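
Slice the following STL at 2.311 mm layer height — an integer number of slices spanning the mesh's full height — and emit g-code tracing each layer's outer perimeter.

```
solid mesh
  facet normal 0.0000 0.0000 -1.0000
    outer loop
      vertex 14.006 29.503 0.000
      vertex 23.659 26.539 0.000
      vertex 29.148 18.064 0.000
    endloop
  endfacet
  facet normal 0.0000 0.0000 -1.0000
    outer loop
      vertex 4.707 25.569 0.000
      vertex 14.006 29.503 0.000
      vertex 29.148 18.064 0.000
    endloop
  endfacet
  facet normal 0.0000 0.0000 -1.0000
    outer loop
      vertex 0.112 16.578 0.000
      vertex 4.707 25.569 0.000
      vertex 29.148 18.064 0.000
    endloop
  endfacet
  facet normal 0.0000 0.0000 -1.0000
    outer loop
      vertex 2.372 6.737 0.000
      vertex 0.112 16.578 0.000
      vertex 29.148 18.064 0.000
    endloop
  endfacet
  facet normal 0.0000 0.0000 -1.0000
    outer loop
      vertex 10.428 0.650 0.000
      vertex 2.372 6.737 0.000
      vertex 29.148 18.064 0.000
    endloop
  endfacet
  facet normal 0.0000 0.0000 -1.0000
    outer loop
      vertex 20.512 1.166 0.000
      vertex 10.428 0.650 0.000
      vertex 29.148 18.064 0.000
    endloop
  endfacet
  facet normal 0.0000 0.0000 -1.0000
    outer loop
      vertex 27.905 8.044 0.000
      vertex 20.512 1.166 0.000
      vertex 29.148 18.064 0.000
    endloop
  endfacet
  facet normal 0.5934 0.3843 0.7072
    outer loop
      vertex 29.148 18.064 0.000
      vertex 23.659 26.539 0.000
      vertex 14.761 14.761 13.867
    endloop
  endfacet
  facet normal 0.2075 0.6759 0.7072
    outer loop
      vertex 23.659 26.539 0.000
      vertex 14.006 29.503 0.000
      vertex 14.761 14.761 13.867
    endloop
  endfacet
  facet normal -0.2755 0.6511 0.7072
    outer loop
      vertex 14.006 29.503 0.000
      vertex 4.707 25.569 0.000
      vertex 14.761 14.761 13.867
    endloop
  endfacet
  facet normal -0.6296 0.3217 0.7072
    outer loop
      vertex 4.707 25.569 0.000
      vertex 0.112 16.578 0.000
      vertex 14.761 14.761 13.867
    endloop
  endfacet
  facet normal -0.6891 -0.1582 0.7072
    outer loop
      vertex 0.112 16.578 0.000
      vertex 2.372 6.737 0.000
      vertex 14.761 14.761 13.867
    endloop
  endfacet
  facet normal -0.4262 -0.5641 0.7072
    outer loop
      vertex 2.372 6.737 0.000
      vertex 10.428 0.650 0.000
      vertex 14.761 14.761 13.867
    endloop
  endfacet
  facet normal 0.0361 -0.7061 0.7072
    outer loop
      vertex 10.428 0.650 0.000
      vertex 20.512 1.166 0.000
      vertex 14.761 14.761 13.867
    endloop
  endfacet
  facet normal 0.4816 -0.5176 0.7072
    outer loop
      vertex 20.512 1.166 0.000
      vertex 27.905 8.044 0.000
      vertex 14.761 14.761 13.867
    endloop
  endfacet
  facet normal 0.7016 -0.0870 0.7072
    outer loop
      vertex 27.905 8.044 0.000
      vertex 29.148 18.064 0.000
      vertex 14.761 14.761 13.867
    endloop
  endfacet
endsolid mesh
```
; perimeter-only toolpath
G21 ; units = mm
G90 ; absolute positioning
G28 ; home
; layer 1
G0 Z2.311
G0 X26.750 Y17.514
G1 X22.176 Y24.576
G1 X14.132 Y27.046
G1 X6.383 Y23.768
G1 X2.553 Y16.275
G1 X4.437 Y8.074
G1 X11.150 Y3.002
G1 X19.553 Y3.432
G1 X25.714 Y9.163
G1 X26.750 Y17.514
; layer 2
G0 Z4.622
G0 X24.352 Y16.963
G1 X20.693 Y22.613
G1 X14.258 Y24.589
G1 X8.058 Y21.966
G1 X4.995 Y15.972
G1 X6.502 Y9.412
G1 X11.872 Y5.354
G1 X18.595 Y5.698
G1 X23.524 Y10.283
G1 X24.352 Y16.963
; layer 3
G0 Z6.934
G0 X21.954 Y16.413
G1 X19.210 Y20.650
G1 X14.383 Y22.132
G1 X9.734 Y20.165
G1 X7.436 Y15.669
G1 X8.566 Y10.749
G1 X12.595 Y7.705
G1 X17.636 Y7.963
G1 X21.333 Y11.402
G1 X21.954 Y16.413
; layer 4
G0 Z9.245
G0 X19.557 Y15.862
G1 X17.727 Y18.687
G1 X14.509 Y19.675
G1 X11.410 Y18.364
G1 X9.878 Y15.367
G1 X10.631 Y12.086
G1 X13.317 Y10.057
G1 X16.678 Y10.229
G1 X19.142 Y12.522
G1 X19.557 Y15.862
; layer 5
G0 Z11.556
G0 X17.159 Y15.311
G1 X16.244 Y16.724
G1 X14.635 Y17.218
G1 X13.085 Y16.562
G1 X12.319 Y15.064
G1 X12.696 Y13.424
G1 X14.039 Y12.409
G1 X15.720 Y12.495
G1 X16.952 Y13.642
G1 X17.159 Y15.311
M2 ; end

The solid is a regular 9-sided pyramid, base circumscribed radius ≈ 14.8 mm, apex at z ≈ 13.9 mm. Slicing at Δz = 2.311 mm — 6 equal slices spanning the solid's height, so layer i sits at z = i·h/6 — gives 5 non-empty perimeters. Each is a 9-segment closed polygon; G0 lifts to the layer z and rapids to the start vertex, then G1 traces the edges. The cross-section shrinks linearly with z (the slice at the apex is degenerate and omitted).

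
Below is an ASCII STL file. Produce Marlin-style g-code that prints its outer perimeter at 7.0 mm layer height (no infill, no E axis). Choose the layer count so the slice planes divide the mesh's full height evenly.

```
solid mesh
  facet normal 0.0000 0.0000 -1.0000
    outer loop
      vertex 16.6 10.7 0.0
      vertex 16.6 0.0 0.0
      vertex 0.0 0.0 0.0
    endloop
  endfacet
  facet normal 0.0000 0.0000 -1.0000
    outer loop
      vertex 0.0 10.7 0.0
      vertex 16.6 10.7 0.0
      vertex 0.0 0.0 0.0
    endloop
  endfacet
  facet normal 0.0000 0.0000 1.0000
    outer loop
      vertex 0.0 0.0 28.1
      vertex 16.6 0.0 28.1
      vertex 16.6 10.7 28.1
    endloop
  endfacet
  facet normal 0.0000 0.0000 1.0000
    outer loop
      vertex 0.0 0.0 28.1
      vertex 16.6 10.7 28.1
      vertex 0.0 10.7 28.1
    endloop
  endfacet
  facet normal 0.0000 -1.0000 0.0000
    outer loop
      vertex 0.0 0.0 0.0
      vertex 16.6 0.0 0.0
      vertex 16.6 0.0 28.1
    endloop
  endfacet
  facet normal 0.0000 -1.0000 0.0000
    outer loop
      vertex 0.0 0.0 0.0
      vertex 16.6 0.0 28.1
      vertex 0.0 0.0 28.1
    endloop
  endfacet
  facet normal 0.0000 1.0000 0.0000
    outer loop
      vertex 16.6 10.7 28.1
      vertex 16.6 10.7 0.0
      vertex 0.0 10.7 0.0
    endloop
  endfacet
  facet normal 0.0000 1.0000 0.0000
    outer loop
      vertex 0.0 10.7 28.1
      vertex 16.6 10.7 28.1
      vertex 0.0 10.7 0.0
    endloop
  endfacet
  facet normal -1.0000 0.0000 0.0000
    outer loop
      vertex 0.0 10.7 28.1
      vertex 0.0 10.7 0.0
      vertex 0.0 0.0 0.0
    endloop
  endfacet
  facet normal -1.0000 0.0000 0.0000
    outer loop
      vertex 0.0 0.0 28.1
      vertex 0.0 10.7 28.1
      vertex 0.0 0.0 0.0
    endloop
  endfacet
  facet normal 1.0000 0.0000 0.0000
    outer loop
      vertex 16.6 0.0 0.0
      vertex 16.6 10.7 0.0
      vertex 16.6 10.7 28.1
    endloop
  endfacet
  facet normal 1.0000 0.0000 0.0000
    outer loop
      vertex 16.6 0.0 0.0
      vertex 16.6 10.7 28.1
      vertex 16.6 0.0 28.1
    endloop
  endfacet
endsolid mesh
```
; perimeter-only toolpath
G21 ; units = mm
G90 ; absolute positioning
G28 ; home
; layer 1
G0 Z7.0
G0 X0.0 Y0.0
G1 X16.6 Y0.0
G1 X16.6 Y10.7
G1 X0.0 Y10.7
G1 X0.0 Y0.0
; layer 2
G0 Z14.1
G0 X0.0 Y0.0
G1 X16.6 Y0.0
G1 X16.6 Y10.7
G1 X0.0 Y10.7
G1 X0.0 Y0.0
; layer 3
G0 Z21.1
G0 X0.0 Y0.0
G1 X16.6 Y0.0
G1 X16.6 Y10.7
G1 X0.0 Y10.7
G1 X0.0 Y0.0
; layer 4
G0 Z28.1
G0 X0.0 Y0.0
G1 X16.6 Y0.0
G1 X16.6 Y10.7
G1 X0.0 Y10.7
G1 X0.0 Y0.0
M2 ; end

The solid is a rectangular box, roughly 16.6 × 10.7 mm footprint and 28.1 mm tall. Slicing at Δz = 7.0 mm — 4 equal slices spanning the solid's height, so layer i sits at z = i·h/4 — gives 4 non-empty perimeters. Each is a 4-segment closed polygon; G0 lifts to the layer z and rapids to the start vertex, then G1 traces the edges.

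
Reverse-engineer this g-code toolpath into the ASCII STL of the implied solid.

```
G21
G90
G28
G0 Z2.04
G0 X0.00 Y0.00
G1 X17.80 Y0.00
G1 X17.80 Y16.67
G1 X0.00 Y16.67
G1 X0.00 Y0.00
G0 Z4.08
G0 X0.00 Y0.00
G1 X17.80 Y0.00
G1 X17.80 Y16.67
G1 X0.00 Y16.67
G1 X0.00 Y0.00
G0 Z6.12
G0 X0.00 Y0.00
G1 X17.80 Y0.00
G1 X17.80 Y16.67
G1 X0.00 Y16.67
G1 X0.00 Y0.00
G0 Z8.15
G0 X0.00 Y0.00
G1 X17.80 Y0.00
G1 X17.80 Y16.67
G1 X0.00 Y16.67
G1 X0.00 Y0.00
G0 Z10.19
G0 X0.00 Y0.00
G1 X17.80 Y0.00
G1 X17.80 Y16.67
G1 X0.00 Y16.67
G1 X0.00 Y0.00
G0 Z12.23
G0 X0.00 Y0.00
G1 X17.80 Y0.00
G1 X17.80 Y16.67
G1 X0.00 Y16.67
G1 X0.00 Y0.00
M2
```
solid part
  facet normal 0.0000 0.0000 -1.0000
    outer loop
      vertex 17.80 16.67 0.00
      vertex 17.80 0.00 0.00
      vertex 0.00 0.00 0.00
    endloop
  endfacet
  facet normal 0.0000 0.0000 -1.0000
    outer loop
      vertex 0.00 16.67 0.00
      vertex 17.80 16.67 0.00
      vertex 0.00 0.00 0.00
    endloop
  endfacet
  facet normal 0.0000 0.0000 1.0000
    outer loop
      vertex 0.00 0.00 12.23
      vertex 17.80 0.00 12.23
      vertex 17.80 16.67 12.23
    endloop
  endfacet
  facet normal 0.0000 0.0000 1.0000
    outer loop
      vertex 0.00 0.00 12.23
      vertex 17.80 16.67 12.23
      vertex 0.00 16.67 12.23
    endloop
  endfacet
  facet normal 0.0000 -1.0000 0.0000
    outer loop
      vertex 0.00 0.00 0.00
      vertex 17.80 0.00 0.00
      vertex 17.80 0.00 12.23
    endloop
  endfacet
  facet normal 0.0000 -1.0000 0.0000
    outer loop
      vertex 0.00 0.00 0.00
      vertex 17.80 0.00 12.23
      vertex 0.00 0.00 12.23
    endloop
  endfacet
  facet normal 0.0000 1.0000 0.0000
    outer loop
      vertex 17.80 16.67 12.23
      vertex 17.80 16.67 0.00
      vertex 0.00 16.67 0.00
    endloop
  endfacet
  facet normal 0.0000 1.0000 0.0000
    outer loop
      vertex 0.00 16.67 12.23
      vertex 17.80 16.67 12.23
      vertex 0.00 16.67 0.00
    endloop
  endfacet
  facet normal -1.0000 0.0000 0.0000
    outer loop
      vertex 0.00 16.67 12.23
      vertex 0.00 16.67 0.00
      vertex 0.00 0.00 0.00
    endloop
  endfacet
  facet normal -1.0000 0.0000 0.0000
    outer loop
      vertex 0.00 0.00 12.23
      vertex 0.00 16.67 12.23
      vertex 0.00 0.00 0.00
    endloop
  endfacet
  facet normal 1.0000 0.0000 0.0000
    outer loop
      vertex 17.80 0.00 0.00
      vertex 17.80 16.67 0.00
      vertex 17.80 16.67 12.23
    endloop
  endfacet
  facet normal 1.0000 0.0000 0.0000
    outer loop
      vertex 17.80 0.00 0.00
      vertex 17.80 16.67 12.23
      vertex 17.80 0.00 12.23
    endloop
  endfacet
endsolid part

The G0 Z moves step by Δz≈2.04 mm. Every layer's G1 loop is the same polygon, so the solid is a straight extrusion of it from z=0 to z≈12.2. Closing with flat bottom and top caps and triangulating gives 12 facets — a rectangular box, roughly 17.8 × 16.7 mm footprint and 12.2 mm tall.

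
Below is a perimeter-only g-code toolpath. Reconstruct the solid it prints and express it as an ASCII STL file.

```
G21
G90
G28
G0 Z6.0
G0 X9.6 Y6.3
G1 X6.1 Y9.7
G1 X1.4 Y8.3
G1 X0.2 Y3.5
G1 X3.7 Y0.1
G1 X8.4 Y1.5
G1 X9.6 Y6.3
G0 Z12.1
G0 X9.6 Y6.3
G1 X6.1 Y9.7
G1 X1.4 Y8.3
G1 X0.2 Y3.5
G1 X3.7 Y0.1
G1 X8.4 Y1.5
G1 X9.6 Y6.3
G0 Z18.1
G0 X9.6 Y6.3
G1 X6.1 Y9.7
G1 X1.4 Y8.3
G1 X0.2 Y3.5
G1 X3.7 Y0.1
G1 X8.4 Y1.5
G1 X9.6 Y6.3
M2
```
solid part
  facet normal 0.0000 0.0000 -1.0000
    outer loop
      vertex 1.4 8.3 0.0
      vertex 6.1 9.7 0.0
      vertex 9.6 6.3 0.0
    endloop
  endfacet
  facet normal 0.0000 0.0000 -1.0000
    outer loop
      vertex 0.2 3.5 0.0
      vertex 1.4 8.3 0.0
      vertex 9.6 6.3 0.0
    endloop
  endfacet
  facet normal 0.0000 0.0000 -1.0000
    outer loop
      vertex 3.7 0.1 0.0
      vertex 0.2 3.5 0.0
      vertex 9.6 6.3 0.0
    endloop
  endfacet
  facet normal 0.0000 0.0000 -1.0000
    outer loop
      vertex 8.4 1.5 0.0
      vertex 3.7 0.1 0.0
      vertex 9.6 6.3 0.0
    endloop
  endfacet
  facet normal 0.0000 0.0000 1.0000
    outer loop
      vertex 9.6 6.3 18.1
      vertex 6.1 9.7 18.1
      vertex 1.4 8.3 18.1
    endloop
  endfacet
  facet normal 0.0000 0.0000 1.0000
    outer loop
      vertex 9.6 6.3 18.1
      vertex 1.4 8.3 18.1
      vertex 0.2 3.5 18.1
    endloop
  endfacet
  facet normal 0.0000 0.0000 1.0000
    outer loop
      vertex 9.6 6.3 18.1
      vertex 0.2 3.5 18.1
      vertex 3.7 0.1 18.1
    endloop
  endfacet
  facet normal 0.0000 0.0000 1.0000
    outer loop
      vertex 9.6 6.3 18.1
      vertex 3.7 0.1 18.1
      vertex 8.4 1.5 18.1
    endloop
  endfacet
  facet normal 0.6968 0.7173 0.0000
    outer loop
      vertex 9.6 6.3 0.0
      vertex 6.1 9.7 0.0
      vertex 6.1 9.7 18.1
    endloop
  endfacet
  facet normal 0.6968 0.7173 0.0000
    outer loop
      vertex 9.6 6.3 0.0
      vertex 6.1 9.7 18.1
      vertex 9.6 6.3 18.1
    endloop
  endfacet
  facet normal -0.2855 0.9584 0.0000
    outer loop
      vertex 6.1 9.7 0.0
      vertex 1.4 8.3 0.0
      vertex 1.4 8.3 18.1
    endloop
  endfacet
  facet normal -0.2855 0.9584 0.0000
    outer loop
      vertex 6.1 9.7 0.0
      vertex 1.4 8.3 18.1
      vertex 6.1 9.7 18.1
    endloop
  endfacet
  facet normal -0.9701 0.2425 0.0000
    outer loop
      vertex 1.4 8.3 0.0
      vertex 0.2 3.5 0.0
      vertex 0.2 3.5 18.1
    endloop
  endfacet
  facet normal -0.9701 0.2425 0.0000
    outer loop
      vertex 1.4 8.3 0.0
      vertex 0.2 3.5 18.1
      vertex 1.4 8.3 18.1
    endloop
  endfacet
  facet normal -0.6968 -0.7173 0.0000
    outer loop
      vertex 0.2 3.5 0.0
      vertex 3.7 0.1 0.0
      vertex 3.7 0.1 18.1
    endloop
  endfacet
  facet normal -0.6968 -0.7173 0.0000
    outer loop
      vertex 0.2 3.5 0.0
      vertex 3.7 0.1 18.1
      vertex 0.2 3.5 18.1
    endloop
  endfacet
  facet normal 0.2855 -0.9584 0.0000
    outer loop
      vertex 3.7 0.1 0.0
      vertex 8.4 1.5 0.0
      vertex 8.4 1.5 18.1
    endloop
  endfacet
  facet normal 0.2855 -0.9584 0.0000
    outer loop
      vertex 3.7 0.1 0.0
      vertex 8.4 1.5 18.1
      vertex 3.7 0.1 18.1
    endloop
  endfacet
  facet normal 0.9701 -0.2425 0.0000
    outer loop
      vertex 8.4 1.5 0.0
      vertex 9.6 6.3 0.0
      vertex 9.6 6.3 18.1
    endloop
  endfacet
  facet normal 0.9701 -0.2425 0.0000
    outer loop
      vertex 8.4 1.5 0.0
      vertex 9.6 6.3 18.1
      vertex 8.4 1.5 18.1
    endloop
  endfacet
endsolid part

The G0 Z moves step by Δz≈6.0 mm. Every layer's G1 loop is the same polygon, so the solid is a straight extrusion of it from z=0 to z≈18.1. Closing with flat bottom and top caps and triangulating gives 20 facets — a regular 6-sided prism (a cylinder approximated with 6 flat sides), circumscribed radius ≈ 4.9 mm, height ≈ 18.1 mm.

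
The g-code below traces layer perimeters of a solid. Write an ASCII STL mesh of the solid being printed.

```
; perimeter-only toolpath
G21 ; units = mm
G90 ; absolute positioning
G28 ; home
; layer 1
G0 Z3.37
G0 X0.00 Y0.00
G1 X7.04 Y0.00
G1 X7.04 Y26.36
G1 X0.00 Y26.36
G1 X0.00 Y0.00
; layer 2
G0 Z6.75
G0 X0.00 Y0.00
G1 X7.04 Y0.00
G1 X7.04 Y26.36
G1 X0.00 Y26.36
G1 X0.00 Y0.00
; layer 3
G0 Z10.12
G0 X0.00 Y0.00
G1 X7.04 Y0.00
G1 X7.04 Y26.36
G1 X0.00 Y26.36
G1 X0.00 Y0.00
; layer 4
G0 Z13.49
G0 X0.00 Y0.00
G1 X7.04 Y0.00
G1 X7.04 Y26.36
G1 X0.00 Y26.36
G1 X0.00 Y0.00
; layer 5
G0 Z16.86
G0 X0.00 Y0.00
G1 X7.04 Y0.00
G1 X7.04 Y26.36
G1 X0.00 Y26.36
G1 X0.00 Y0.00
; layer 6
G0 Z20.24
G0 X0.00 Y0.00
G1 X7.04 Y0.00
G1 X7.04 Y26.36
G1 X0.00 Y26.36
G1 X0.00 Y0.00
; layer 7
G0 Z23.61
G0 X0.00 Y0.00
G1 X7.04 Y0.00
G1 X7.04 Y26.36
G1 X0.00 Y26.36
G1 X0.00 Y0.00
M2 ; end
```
solid part
  facet normal 0.0000 0.0000 -1.0000
    outer loop
      vertex 7.04 26.36 0.00
      vertex 7.04 0.00 0.00
      vertex 0.00 0.00 0.00
    endloop
  endfacet
  facet normal 0.0000 0.0000 -1.0000
    outer loop
      vertex 0.00 26.36 0.00
      vertex 7.04 26.36 0.00
      vertex 0.00 0.00 0.00
    endloop
  endfacet
  facet normal 0.0000 0.0000 1.0000
    outer loop
      vertex 0.00 0.00 23.61
      vertex 7.04 0.00 23.61
      vertex 7.04 26.36 23.61
    endloop
  endfacet
  facet normal 0.0000 0.0000 1.0000
    outer loop
      vertex 0.00 0.00 23.61
      vertex 7.04 26.36 23.61
      vertex 0.00 26.36 23.61
    endloop
  endfacet
  facet normal 0.0000 -1.0000 0.0000
    outer loop
      vertex 0.00 0.00 0.00
      vertex 7.04 0.00 0.00
      vertex 7.04 0.00 23.61
    endloop
  endfacet
  facet normal 0.0000 -1.0000 0.0000
    outer loop
      vertex 0.00 0.00 0.00
      vertex 7.04 0.00 23.61
      vertex 0.00 0.00 23.61
    endloop
  endfacet
  facet normal 0.0000 1.0000 0.0000
    outer loop
      vertex 7.04 26.36 23.61
      vertex 7.04 26.36 0.00
      vertex 0.00 26.36 0.00
    endloop
  endfacet
  facet normal 0.0000 1.0000 0.0000
    outer loop
      vertex 0.00 26.36 23.61
      vertex 7.04 26.36 23.61
      vertex 0.00 26.36 0.00
    endloop
  endfacet
  facet normal -1.0000 0.0000 0.0000
    outer loop
      vertex 0.00 26.36 23.61
      vertex 0.00 26.36 0.00
      vertex 0.00 0.00 0.00
    endloop
  endfacet
  facet normal -1.0000 0.0000 0.0000
    outer loop
      vertex 0.00 0.00 23.61
      vertex 0.00 26.36 23.61
      vertex 0.00 0.00 0.00
    endloop
  endfacet
  facet normal 1.0000 0.0000 0.0000
    outer loop
      vertex 7.04 0.00 0.00
      vertex 7.04 26.36 0.00
      vertex 7.04 26.36 23.61
    endloop
  endfacet
  facet normal 1.0000 0.0000 0.0000
    outer loop
      vertex 7.04 0.00 0.00
      vertex 7.04 26.36 23.61
      vertex 7.04 0.00 23.61
    endloop
  endfacet
endsolid part

The G0 Z moves step by Δz≈3.37 mm. Every layer's G1 loop is the same polygon, so the solid is a straight extrusion of it from z=0 to z≈23.6. Closing with flat bottom and top caps and triangulating gives 12 facets — a rectangular box, roughly 7.04 × 26.4 mm footprint and 23.6 mm tall.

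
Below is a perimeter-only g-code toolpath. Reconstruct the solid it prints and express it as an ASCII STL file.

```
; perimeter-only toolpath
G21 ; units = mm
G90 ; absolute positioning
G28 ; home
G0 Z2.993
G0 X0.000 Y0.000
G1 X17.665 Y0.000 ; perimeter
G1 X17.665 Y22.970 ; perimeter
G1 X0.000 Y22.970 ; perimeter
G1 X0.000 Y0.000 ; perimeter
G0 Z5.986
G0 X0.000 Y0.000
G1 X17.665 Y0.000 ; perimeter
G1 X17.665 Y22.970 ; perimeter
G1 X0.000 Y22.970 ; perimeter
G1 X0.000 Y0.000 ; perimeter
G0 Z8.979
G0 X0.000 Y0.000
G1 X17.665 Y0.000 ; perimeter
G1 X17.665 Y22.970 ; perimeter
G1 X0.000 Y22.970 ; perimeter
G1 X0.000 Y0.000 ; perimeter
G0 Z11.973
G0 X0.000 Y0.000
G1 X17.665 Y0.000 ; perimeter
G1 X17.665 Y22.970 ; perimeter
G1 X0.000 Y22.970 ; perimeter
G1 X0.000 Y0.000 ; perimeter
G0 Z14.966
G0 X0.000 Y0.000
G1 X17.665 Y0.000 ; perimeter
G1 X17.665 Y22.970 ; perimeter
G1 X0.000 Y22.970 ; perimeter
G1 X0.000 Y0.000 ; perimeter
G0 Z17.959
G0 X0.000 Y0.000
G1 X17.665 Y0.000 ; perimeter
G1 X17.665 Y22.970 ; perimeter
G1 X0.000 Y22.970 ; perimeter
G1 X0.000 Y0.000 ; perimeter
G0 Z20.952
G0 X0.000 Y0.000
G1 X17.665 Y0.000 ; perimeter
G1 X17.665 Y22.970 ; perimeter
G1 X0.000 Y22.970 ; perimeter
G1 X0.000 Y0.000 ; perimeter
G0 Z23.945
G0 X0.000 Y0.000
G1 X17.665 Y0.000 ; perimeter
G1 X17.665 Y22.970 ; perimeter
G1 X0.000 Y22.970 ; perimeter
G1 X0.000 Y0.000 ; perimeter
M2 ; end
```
solid part
  facet normal 0.0000 0.0000 -1.0000
    outer loop
      vertex 17.665 22.970 0.000
      vertex 17.665 0.000 0.000
      vertex 0.000 0.000 0.000
    endloop
  endfacet
  facet normal 0.0000 0.0000 -1.0000
    outer loop
      vertex 0.000 22.970 0.000
      vertex 17.665 22.970 0.000
      vertex 0.000 0.000 0.000
    endloop
  endfacet
  facet normal 0.0000 0.0000 1.0000
    outer loop
      vertex 0.000 0.000 23.945
      vertex 17.665 0.000 23.945
      vertex 17.665 22.970 23.945
    endloop
  endfacet
  facet normal 0.0000 0.0000 1.0000
    outer loop
      vertex 0.000 0.000 23.945
      vertex 17.665 22.970 23.945
      vertex 0.000 22.970 23.945
    endloop
  endfacet
  facet normal 0.0000 -1.0000 0.0000
    outer loop
      vertex 0.000 0.000 0.000
      vertex 17.665 0.000 0.000
      vertex 17.665 0.000 23.945
    endloop
  endfacet
  facet normal 0.0000 -1.0000 0.0000
    outer loop
      vertex 0.000 0.000 0.000
      vertex 17.665 0.000 23.945
      vertex 0.000 0.000 23.945
    endloop
  endfacet
  facet normal 0.0000 1.0000 0.0000
    outer loop
      vertex 17.665 22.970 23.945
      vertex 17.665 22.970 0.000
      vertex 0.000 22.970 0.000
    endloop
  endfacet
  facet normal 0.0000 1.0000 0.0000
    outer loop
      vertex 0.000 22.970 23.945
      vertex 17.665 22.970 23.945
      vertex 0.000 22.970 0.000
    endloop
  endfacet
  facet normal -1.0000 0.0000 0.0000
    outer loop
      vertex 0.000 22.970 23.945
      vertex 0.000 22.970 0.000
      vertex 0.000 0.000 0.000
    endloop
  endfacet
  facet normal -1.0000 0.0000 0.0000
    outer loop
      vertex 0.000 0.000 23.945
      vertex 0.000 22.970 23.945
      vertex 0.000 0.000 0.000
    endloop
  endfacet
  facet normal 1.0000 0.0000 0.0000
    outer loop
      vertex 17.665 0.000 0.000
      vertex 17.665 22.970 0.000
      vertex 17.665 22.970 23.945
    endloop
  endfacet
  facet normal 1.0000 0.0000 0.0000
    outer loop
      vertex 17.665 0.000 0.000
      vertex 17.665 22.970 23.945
      vertex 17.665 0.000 23.945
    endloop
  endfacet
endsolid part

The G0 Z moves step by Δz≈2.993 mm. Every layer's G1 loop is the same polygon, so the solid is a straight extrusion of it from z=0 to z≈23.9. Closing with flat bottom and top caps and triangulating gives 12 facets — a rectangular box, roughly 17.7 × 23 mm footprint and 23.9 mm tall.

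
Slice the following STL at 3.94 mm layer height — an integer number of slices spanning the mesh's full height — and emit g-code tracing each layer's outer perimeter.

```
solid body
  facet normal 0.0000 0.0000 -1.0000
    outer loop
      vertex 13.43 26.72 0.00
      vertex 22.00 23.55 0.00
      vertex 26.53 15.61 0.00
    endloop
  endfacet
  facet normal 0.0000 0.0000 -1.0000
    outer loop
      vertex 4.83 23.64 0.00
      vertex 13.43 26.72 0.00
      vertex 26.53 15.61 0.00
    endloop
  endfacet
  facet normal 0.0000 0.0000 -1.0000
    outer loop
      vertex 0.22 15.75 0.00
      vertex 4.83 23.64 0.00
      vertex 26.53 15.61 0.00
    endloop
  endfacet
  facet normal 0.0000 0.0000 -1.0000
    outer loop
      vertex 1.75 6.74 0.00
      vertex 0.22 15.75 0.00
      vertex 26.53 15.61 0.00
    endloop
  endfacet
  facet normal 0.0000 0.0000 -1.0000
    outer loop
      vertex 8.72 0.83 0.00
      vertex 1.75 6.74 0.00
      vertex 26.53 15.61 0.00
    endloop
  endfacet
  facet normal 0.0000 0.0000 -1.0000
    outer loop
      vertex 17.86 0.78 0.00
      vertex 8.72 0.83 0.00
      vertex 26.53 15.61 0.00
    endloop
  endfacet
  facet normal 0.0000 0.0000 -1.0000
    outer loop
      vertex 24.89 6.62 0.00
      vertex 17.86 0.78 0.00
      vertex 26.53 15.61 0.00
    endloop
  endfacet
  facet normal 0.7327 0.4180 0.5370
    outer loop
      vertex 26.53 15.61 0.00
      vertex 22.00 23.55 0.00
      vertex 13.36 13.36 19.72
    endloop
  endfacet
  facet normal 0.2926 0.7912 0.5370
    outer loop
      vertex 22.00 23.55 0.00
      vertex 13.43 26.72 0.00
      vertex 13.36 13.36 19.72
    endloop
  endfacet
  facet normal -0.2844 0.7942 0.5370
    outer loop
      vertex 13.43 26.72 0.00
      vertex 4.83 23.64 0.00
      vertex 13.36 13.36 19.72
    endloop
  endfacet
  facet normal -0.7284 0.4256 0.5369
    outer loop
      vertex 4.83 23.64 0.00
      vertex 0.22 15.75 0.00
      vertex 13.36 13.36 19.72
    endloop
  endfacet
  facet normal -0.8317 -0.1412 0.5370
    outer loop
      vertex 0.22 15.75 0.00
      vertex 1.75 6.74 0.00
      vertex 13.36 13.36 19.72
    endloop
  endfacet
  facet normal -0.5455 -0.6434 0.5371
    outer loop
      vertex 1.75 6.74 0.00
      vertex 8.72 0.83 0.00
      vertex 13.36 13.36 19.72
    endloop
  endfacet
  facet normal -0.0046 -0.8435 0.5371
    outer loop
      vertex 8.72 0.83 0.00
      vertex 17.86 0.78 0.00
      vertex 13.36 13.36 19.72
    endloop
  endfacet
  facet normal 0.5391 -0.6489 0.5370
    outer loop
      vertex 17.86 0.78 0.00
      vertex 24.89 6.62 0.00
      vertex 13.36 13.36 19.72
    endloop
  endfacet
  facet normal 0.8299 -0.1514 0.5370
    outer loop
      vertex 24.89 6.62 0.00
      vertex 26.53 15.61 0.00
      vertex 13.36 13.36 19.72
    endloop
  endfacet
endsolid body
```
; perimeter-only toolpath
G21 ; units = mm
G90 ; absolute positioning
G28 ; home
; layer 1
G0 Z3.94
G0 X23.90 Y15.16
G1 X20.27 Y21.51
G1 X13.42 Y24.05
G1 X6.54 Y21.58
G1 X2.85 Y15.27
G1 X4.07 Y8.06
G1 X9.65 Y3.34
G1 X16.96 Y3.30
G1 X22.58 Y7.97
G1 X23.90 Y15.16
; layer 2
G0 Z7.89
G0 X21.26 Y14.71
G1 X18.54 Y19.47
G1 X13.40 Y21.38
G1 X8.24 Y19.53
G1 X5.48 Y14.79
G1 X6.39 Y9.39
G1 X10.58 Y5.84
G1 X16.06 Y5.81
G1 X20.28 Y9.32
G1 X21.26 Y14.71
; layer 3
G0 Z11.83
G0 X18.63 Y14.26
G1 X16.82 Y17.44
G1 X13.39 Y18.70
G1 X9.95 Y17.47
G1 X8.10 Y14.32
G1 X8.72 Y10.71
G1 X11.50 Y8.35
G1 X15.16 Y8.33
G1 X17.97 Y10.66
G1 X18.63 Y14.26
; layer 4
G0 Z15.78
G0 X15.99 Y13.81
G1 X15.09 Y15.40
G1 X13.37 Y16.03
G1 X11.65 Y15.42
G1 X10.73 Y13.84
G1 X11.04 Y12.04
G1 X12.43 Y10.85
G1 X14.26 Y10.84
G1 X15.67 Y12.01
G1 X15.99 Y13.81
M2 ; end

The solid is a regular 9-sided pyramid, base circumscribed radius ≈ 13.4 mm, apex at z ≈ 19.7 mm. Slicing at Δz = 3.94 mm — 5 equal slices spanning the solid's height, so layer i sits at z = i·h/5 — gives 4 non-empty perimeters. Each is a 9-segment closed polygon; G0 lifts to the layer z and rapids to the start vertex, then G1 traces the edges. The cross-section shrinks linearly with z (the slice at the apex is degenerate and omitted).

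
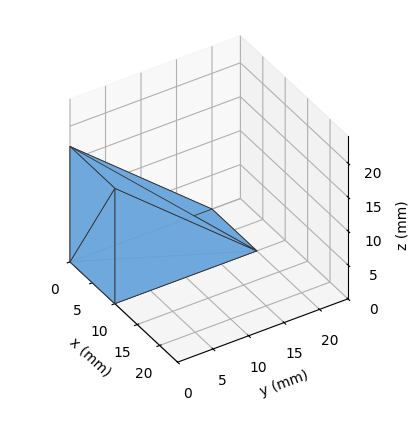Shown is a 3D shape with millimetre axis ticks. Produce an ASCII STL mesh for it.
Reading the render: the shape is a wedge (ramp): 10 × 20 mm base, rising to 17 mm along the y=0 edge and sloping linearly to z=0 at y=20 (dimensions read to the nearest mm from the axis ticks). For the STL, each face is triangulated and given an outward normal.

solid part
  facet normal 0.0000 0.0000 -1.0000
    outer loop
      vertex 10.0 20.0 0.0
      vertex 10.0 0.0 0.0
      vertex 0.0 0.0 0.0
    endloop
  endfacet
  facet normal 0.0000 0.0000 -1.0000
    outer loop
      vertex 0.0 20.0 0.0
      vertex 10.0 20.0 0.0
      vertex 0.0 0.0 0.0
    endloop
  endfacet
  facet normal 0.0000 -1.0000 0.0000
    outer loop
      vertex 0.0 0.0 0.0
      vertex 10.0 0.0 0.0
      vertex 10.0 0.0 17.0
    endloop
  endfacet
  facet normal 0.0000 -1.0000 0.0000
    outer loop
      vertex 0.0 0.0 0.0
      vertex 10.0 0.0 17.0
      vertex 0.0 0.0 17.0
    endloop
  endfacet
  facet normal 0.0000 0.6476 0.7619
    outer loop
      vertex 0.0 0.0 17.0
      vertex 10.0 0.0 17.0
      vertex 10.0 20.0 0.0
    endloop
  endfacet
  facet normal 0.0000 0.6476 0.7619
    outer loop
      vertex 0.0 0.0 17.0
      vertex 10.0 20.0 0.0
      vertex 0.0 20.0 0.0
    endloop
  endfacet
  facet normal -1.0000 0.0000 0.0000
    outer loop
      vertex 0.0 0.0 17.0
      vertex 0.0 20.0 0.0
      vertex 0.0 0.0 0.0
    endloop
  endfacet
  facet normal 1.0000 0.0000 0.0000
    outer loop
      vertex 10.0 0.0 0.0
      vertex 10.0 20.0 0.0
      vertex 10.0 0.0 17.0
    endloop
  endfacet
endsolid part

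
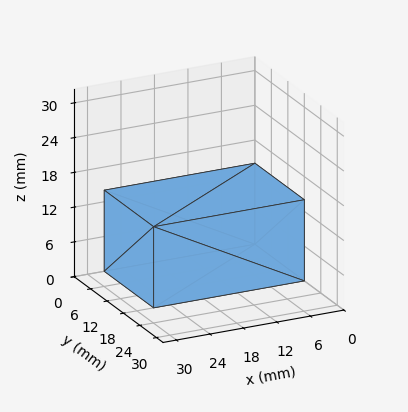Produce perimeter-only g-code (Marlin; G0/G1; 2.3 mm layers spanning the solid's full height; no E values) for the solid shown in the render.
Reading the render: the shape is a rectangular box, roughly 27 × 18 mm footprint and 14 mm tall (dimensions read to the nearest mm from the axis ticks). For the g-code, the solid's height is divided into equal slices at the stated Δz and each level perimeter traced with G1 moves after a G0 lift.

; perimeter-only toolpath
G21 ; units = mm
G90 ; absolute positioning
G28 ; home
; layer 1
G0 Z2.3
G0 X0.0 Y0.0
G1 X27.0 Y0.0
G1 X27.0 Y18.0
G1 X0.0 Y18.0
G1 X0.0 Y0.0
; layer 2
G0 Z4.7
G0 X0.0 Y0.0
G1 X27.0 Y0.0
G1 X27.0 Y18.0
G1 X0.0 Y18.0
G1 X0.0 Y0.0
; layer 3
G0 Z7.0
G0 X0.0 Y0.0
G1 X27.0 Y0.0
G1 X27.0 Y18.0
G1 X0.0 Y18.0
G1 X0.0 Y0.0
; layer 4
G0 Z9.3
G0 X0.0 Y0.0
G1 X27.0 Y0.0
G1 X27.0 Y18.0
G1 X0.0 Y18.0
G1 X0.0 Y0.0
; layer 5
G0 Z11.7
G0 X0.0 Y0.0
G1 X27.0 Y0.0
G1 X27.0 Y18.0
G1 X0.0 Y18.0
G1 X0.0 Y0.0
; layer 6
G0 Z14.0
G0 X0.0 Y0.0
G1 X27.0 Y0.0
G1 X27.0 Y18.0
G1 X0.0 Y18.0
G1 X0.0 Y0.0
M2 ; end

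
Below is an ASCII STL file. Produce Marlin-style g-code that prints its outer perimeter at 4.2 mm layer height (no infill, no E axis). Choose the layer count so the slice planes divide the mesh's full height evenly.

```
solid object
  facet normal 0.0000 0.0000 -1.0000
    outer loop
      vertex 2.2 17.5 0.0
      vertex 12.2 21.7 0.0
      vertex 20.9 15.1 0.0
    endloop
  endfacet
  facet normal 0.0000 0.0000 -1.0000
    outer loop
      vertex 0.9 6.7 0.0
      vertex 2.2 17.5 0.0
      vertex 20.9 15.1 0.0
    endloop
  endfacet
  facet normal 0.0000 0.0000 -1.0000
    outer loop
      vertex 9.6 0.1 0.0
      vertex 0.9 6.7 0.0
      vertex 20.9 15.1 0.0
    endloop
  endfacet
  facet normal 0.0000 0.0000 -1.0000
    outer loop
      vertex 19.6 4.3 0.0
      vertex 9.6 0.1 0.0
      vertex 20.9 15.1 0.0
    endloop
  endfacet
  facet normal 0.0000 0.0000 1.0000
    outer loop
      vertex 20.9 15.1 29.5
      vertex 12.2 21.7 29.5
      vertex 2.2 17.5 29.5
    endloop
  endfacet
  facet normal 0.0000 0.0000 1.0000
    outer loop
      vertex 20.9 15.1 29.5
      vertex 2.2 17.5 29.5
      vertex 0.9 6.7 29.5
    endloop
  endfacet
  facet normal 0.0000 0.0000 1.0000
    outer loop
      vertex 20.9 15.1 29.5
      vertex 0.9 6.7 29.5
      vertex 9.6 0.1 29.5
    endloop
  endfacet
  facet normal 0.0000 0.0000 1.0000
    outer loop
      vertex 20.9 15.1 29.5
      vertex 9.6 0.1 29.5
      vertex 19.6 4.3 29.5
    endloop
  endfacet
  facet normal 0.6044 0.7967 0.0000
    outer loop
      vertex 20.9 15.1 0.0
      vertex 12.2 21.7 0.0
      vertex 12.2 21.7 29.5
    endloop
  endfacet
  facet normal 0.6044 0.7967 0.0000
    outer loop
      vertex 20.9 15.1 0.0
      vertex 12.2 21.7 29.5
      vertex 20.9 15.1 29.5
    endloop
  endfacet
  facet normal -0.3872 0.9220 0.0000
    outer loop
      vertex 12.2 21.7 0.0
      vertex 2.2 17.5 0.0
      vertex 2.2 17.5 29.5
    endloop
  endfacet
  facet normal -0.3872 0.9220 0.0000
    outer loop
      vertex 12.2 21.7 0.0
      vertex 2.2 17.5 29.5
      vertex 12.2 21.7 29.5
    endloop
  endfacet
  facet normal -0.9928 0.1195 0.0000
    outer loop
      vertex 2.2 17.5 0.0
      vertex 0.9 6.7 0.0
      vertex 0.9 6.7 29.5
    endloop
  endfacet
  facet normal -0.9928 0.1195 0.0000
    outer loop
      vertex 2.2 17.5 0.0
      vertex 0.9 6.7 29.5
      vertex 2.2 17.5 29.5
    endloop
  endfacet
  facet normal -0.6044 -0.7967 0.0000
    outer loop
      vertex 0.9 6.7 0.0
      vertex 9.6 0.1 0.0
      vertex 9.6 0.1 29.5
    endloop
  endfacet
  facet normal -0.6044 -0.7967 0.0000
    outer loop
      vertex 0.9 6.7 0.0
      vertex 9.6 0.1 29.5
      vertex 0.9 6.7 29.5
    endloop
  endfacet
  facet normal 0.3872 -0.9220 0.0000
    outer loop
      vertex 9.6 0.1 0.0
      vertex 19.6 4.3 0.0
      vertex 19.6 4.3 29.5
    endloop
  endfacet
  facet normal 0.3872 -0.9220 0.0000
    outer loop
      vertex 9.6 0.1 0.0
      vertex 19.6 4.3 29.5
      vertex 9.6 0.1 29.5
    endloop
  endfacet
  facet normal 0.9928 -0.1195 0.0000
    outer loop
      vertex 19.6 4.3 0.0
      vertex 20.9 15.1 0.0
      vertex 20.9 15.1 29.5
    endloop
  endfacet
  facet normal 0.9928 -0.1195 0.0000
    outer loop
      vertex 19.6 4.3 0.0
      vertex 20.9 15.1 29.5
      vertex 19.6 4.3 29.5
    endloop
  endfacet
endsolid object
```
; perimeter-only toolpath
G21 ; units = mm
G90 ; absolute positioning
G28 ; home
; layer 1
G0 Z4.2
G0 X20.9 Y15.1
G1 X12.2 Y21.7
G1 X2.2 Y17.5
G1 X0.9 Y6.7
G1 X9.6 Y0.1
G1 X19.6 Y4.3
G1 X20.9 Y15.1
; layer 2
G0 Z8.4
G0 X20.9 Y15.1
G1 X12.2 Y21.7
G1 X2.2 Y17.5
G1 X0.9 Y6.7
G1 X9.6 Y0.1
G1 X19.6 Y4.3
G1 X20.9 Y15.1
; layer 3
G0 Z12.6
G0 X20.9 Y15.1
G1 X12.2 Y21.7
G1 X2.2 Y17.5
G1 X0.9 Y6.7
G1 X9.6 Y0.1
G1 X19.6 Y4.3
G1 X20.9 Y15.1
; layer 4
G0 Z16.9
G0 X20.9 Y15.1
G1 X12.2 Y21.7
G1 X2.2 Y17.5
G1 X0.9 Y6.7
G1 X9.6 Y0.1
G1 X19.6 Y4.3
G1 X20.9 Y15.1
; layer 5
G0 Z21.1
G0 X20.9 Y15.1
G1 X12.2 Y21.7
G1 X2.2 Y17.5
G1 X0.9 Y6.7
G1 X9.6 Y0.1
G1 X19.6 Y4.3
G1 X20.9 Y15.1
; layer 6
G0 Z25.3
G0 X20.9 Y15.1
G1 X12.2 Y21.7
G1 X2.2 Y17.5
G1 X0.9 Y6.7
G1 X9.6 Y0.1
G1 X19.6 Y4.3
G1 X20.9 Y15.1
; layer 7
G0 Z29.5
G0 X20.9 Y15.1
G1 X12.2 Y21.7
G1 X2.2 Y17.5
G1 X0.9 Y6.7
G1 X9.6 Y0.1
G1 X19.6 Y4.3
G1 X20.9 Y15.1
M2 ; end

The solid is a regular 6-sided prism (a cylinder approximated with 6 flat sides), circumscribed radius ≈ 10.9 mm, height ≈ 29.5 mm. Slicing at Δz = 4.2 mm — 7 equal slices spanning the solid's height, so layer i sits at z = i·h/7 — gives 7 non-empty perimeters. Each is a 6-segment closed polygon; G0 lifts to the layer z and rapids to the start vertex, then G1 traces the edges.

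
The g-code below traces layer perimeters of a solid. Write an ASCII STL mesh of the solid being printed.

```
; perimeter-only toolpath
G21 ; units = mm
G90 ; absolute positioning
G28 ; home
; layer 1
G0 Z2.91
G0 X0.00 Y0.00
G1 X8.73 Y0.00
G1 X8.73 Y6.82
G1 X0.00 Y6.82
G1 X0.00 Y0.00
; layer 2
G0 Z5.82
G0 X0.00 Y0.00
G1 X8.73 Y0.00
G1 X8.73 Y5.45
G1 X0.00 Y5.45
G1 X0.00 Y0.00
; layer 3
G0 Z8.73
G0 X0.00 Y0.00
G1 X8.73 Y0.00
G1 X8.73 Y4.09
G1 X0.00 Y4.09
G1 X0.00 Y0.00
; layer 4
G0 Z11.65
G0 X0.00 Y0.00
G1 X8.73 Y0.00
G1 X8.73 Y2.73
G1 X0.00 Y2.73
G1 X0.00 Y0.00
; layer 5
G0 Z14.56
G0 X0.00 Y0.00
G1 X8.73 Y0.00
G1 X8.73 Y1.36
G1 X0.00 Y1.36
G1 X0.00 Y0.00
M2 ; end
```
solid part
  facet normal 0.0000 0.0000 -1.0000
    outer loop
      vertex 8.73 8.18 0.00
      vertex 8.73 0.00 0.00
      vertex 0.00 0.00 0.00
    endloop
  endfacet
  facet normal 0.0000 0.0000 -1.0000
    outer loop
      vertex 0.00 8.18 0.00
      vertex 8.73 8.18 0.00
      vertex 0.00 0.00 0.00
    endloop
  endfacet
  facet normal 0.0000 -1.0000 0.0000
    outer loop
      vertex 0.00 0.00 0.00
      vertex 8.73 0.00 0.00
      vertex 8.73 0.00 17.47
    endloop
  endfacet
  facet normal 0.0000 -1.0000 0.0000
    outer loop
      vertex 0.00 0.00 0.00
      vertex 8.73 0.00 17.47
      vertex 0.00 0.00 17.47
    endloop
  endfacet
  facet normal 0.0000 0.9056 0.4240
    outer loop
      vertex 0.00 0.00 17.47
      vertex 8.73 0.00 17.47
      vertex 8.73 8.18 0.00
    endloop
  endfacet
  facet normal 0.0000 0.9056 0.4240
    outer loop
      vertex 0.00 0.00 17.47
      vertex 8.73 8.18 0.00
      vertex 0.00 8.18 0.00
    endloop
  endfacet
  facet normal -1.0000 0.0000 0.0000
    outer loop
      vertex 0.00 0.00 17.47
      vertex 0.00 8.18 0.00
      vertex 0.00 0.00 0.00
    endloop
  endfacet
  facet normal 1.0000 0.0000 0.0000
    outer loop
      vertex 8.73 0.00 0.00
      vertex 8.73 8.18 0.00
      vertex 8.73 0.00 17.47
    endloop
  endfacet
endsolid part

The G0 Z moves step by Δz≈2.91 mm. The G1 loops shrink linearly with z, so the solid tapers from its base footprint up to z≈17.5. Closing with a flat bottom cap and the tapered top and triangulating gives 8 facets — a wedge (ramp): 8.73 × 8.18 mm base, rising to 17.5 mm along the y=0 edge and sloping linearly to z=0 at y=8.18.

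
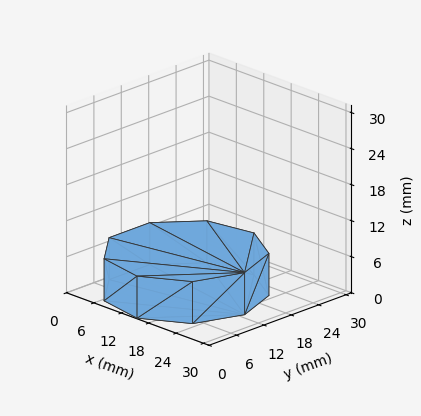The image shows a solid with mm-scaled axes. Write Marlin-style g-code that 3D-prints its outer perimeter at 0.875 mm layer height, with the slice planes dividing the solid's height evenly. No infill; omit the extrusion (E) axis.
Reading the render: the shape is a regular 9-sided prism (a cylinder approximated with 9 flat sides), circumscribed radius ≈ 13 mm, height ≈ 7 mm (dimensions read to the nearest mm from the axis ticks). For the g-code, the solid's height is divided into equal slices at the stated Δz and each level perimeter traced with G1 moves after a G0 lift.

; perimeter-only toolpath
G21 ; units = mm
G90 ; absolute positioning
G28 ; home
; layer 1
G0 Z0.875
G0 X26.000 Y13.000
G1 X22.959 Y21.356
G1 X15.257 Y25.803
G1 X6.500 Y24.258
G1 X0.784 Y17.446
G1 X0.784 Y8.554
G1 X6.500 Y1.742
G1 X15.257 Y0.197
G1 X22.959 Y4.644
G1 X26.000 Y13.000
; layer 2
G0 Z1.750
G0 X26.000 Y13.000
G1 X22.959 Y21.356
G1 X15.257 Y25.803
G1 X6.500 Y24.258
G1 X0.784 Y17.446
G1 X0.784 Y8.554
G1 X6.500 Y1.742
G1 X15.257 Y0.197
G1 X22.959 Y4.644
G1 X26.000 Y13.000
; layer 3
G0 Z2.625
G0 X26.000 Y13.000
G1 X22.959 Y21.356
G1 X15.257 Y25.803
G1 X6.500 Y24.258
G1 X0.784 Y17.446
G1 X0.784 Y8.554
G1 X6.500 Y1.742
G1 X15.257 Y0.197
G1 X22.959 Y4.644
G1 X26.000 Y13.000
; layer 4
G0 Z3.500
G0 X26.000 Y13.000
G1 X22.959 Y21.356
G1 X15.257 Y25.803
G1 X6.500 Y24.258
G1 X0.784 Y17.446
G1 X0.784 Y8.554
G1 X6.500 Y1.742
G1 X15.257 Y0.197
G1 X22.959 Y4.644
G1 X26.000 Y13.000
; layer 5
G0 Z4.375
G0 X26.000 Y13.000
G1 X22.959 Y21.356
G1 X15.257 Y25.803
G1 X6.500 Y24.258
G1 X0.784 Y17.446
G1 X0.784 Y8.554
G1 X6.500 Y1.742
G1 X15.257 Y0.197
G1 X22.959 Y4.644
G1 X26.000 Y13.000
; layer 6
G0 Z5.250
G0 X26.000 Y13.000
G1 X22.959 Y21.356
G1 X15.257 Y25.803
G1 X6.500 Y24.258
G1 X0.784 Y17.446
G1 X0.784 Y8.554
G1 X6.500 Y1.742
G1 X15.257 Y0.197
G1 X22.959 Y4.644
G1 X26.000 Y13.000
; layer 7
G0 Z6.125
G0 X26.000 Y13.000
G1 X22.959 Y21.356
G1 X15.257 Y25.803
G1 X6.500 Y24.258
G1 X0.784 Y17.446
G1 X0.784 Y8.554
G1 X6.500 Y1.742
G1 X15.257 Y0.197
G1 X22.959 Y4.644
G1 X26.000 Y13.000
; layer 8
G0 Z7.000
G0 X26.000 Y13.000
G1 X22.959 Y21.356
G1 X15.257 Y25.803
G1 X6.500 Y24.258
G1 X0.784 Y17.446
G1 X0.784 Y8.554
G1 X6.500 Y1.742
G1 X15.257 Y0.197
G1 X22.959 Y4.644
G1 X26.000 Y13.000
M2 ; end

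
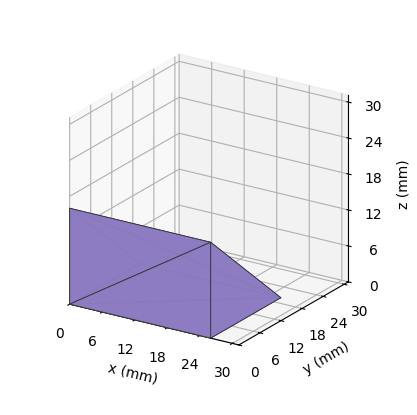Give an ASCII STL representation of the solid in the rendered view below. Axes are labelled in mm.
Reading the render: the shape is a wedge (ramp): 26 × 20 mm base, rising to 16 mm along the y=0 edge and sloping linearly to z=0 at y=20 (dimensions read to the nearest mm from the axis ticks). For the STL, each face is triangulated and given an outward normal.

solid part
  facet normal 0.0000 0.0000 -1.0000
    outer loop
      vertex 26.000 20.000 0.000
      vertex 26.000 0.000 0.000
      vertex 0.000 0.000 0.000
    endloop
  endfacet
  facet normal 0.0000 0.0000 -1.0000
    outer loop
      vertex 0.000 20.000 0.000
      vertex 26.000 20.000 0.000
      vertex 0.000 0.000 0.000
    endloop
  endfacet
  facet normal 0.0000 -1.0000 0.0000
    outer loop
      vertex 0.000 0.000 0.000
      vertex 26.000 0.000 0.000
      vertex 26.000 0.000 16.000
    endloop
  endfacet
  facet normal 0.0000 -1.0000 0.0000
    outer loop
      vertex 0.000 0.000 0.000
      vertex 26.000 0.000 16.000
      vertex 0.000 0.000 16.000
    endloop
  endfacet
  facet normal 0.0000 0.6247 0.7809
    outer loop
      vertex 0.000 0.000 16.000
      vertex 26.000 0.000 16.000
      vertex 26.000 20.000 0.000
    endloop
  endfacet
  facet normal 0.0000 0.6247 0.7809
    outer loop
      vertex 0.000 0.000 16.000
      vertex 26.000 20.000 0.000
      vertex 0.000 20.000 0.000
    endloop
  endfacet
  facet normal -1.0000 0.0000 0.0000
    outer loop
      vertex 0.000 0.000 16.000
      vertex 0.000 20.000 0.000
      vertex 0.000 0.000 0.000
    endloop
  endfacet
  facet normal 1.0000 0.0000 0.0000
    outer loop
      vertex 26.000 0.000 0.000
      vertex 26.000 20.000 0.000
      vertex 26.000 0.000 16.000
    endloop
  endfacet
endsolid part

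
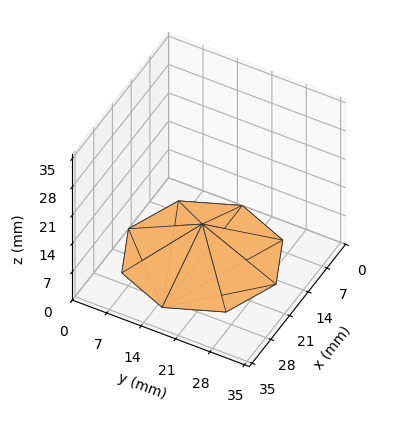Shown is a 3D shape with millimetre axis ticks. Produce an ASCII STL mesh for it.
Reading the render: the shape is a regular 8-sided pyramid, base circumscribed radius ≈ 15 mm, apex at z ≈ 8 mm (dimensions read to the nearest mm from the axis ticks). For the STL, each face is triangulated and given an outward normal.

solid part
  facet normal 0.0000 0.0000 -1.0000
    outer loop
      vertex 15.0 30.0 0.0
      vertex 25.6 25.6 0.0
      vertex 30.0 15.0 0.0
    endloop
  endfacet
  facet normal 0.0000 0.0000 -1.0000
    outer loop
      vertex 4.4 25.6 0.0
      vertex 15.0 30.0 0.0
      vertex 30.0 15.0 0.0
    endloop
  endfacet
  facet normal 0.0000 0.0000 -1.0000
    outer loop
      vertex 0.0 15.0 0.0
      vertex 4.4 25.6 0.0
      vertex 30.0 15.0 0.0
    endloop
  endfacet
  facet normal 0.0000 0.0000 -1.0000
    outer loop
      vertex 4.4 4.4 0.0
      vertex 0.0 15.0 0.0
      vertex 30.0 15.0 0.0
    endloop
  endfacet
  facet normal 0.0000 0.0000 -1.0000
    outer loop
      vertex 15.0 0.0 0.0
      vertex 4.4 4.4 0.0
      vertex 30.0 15.0 0.0
    endloop
  endfacet
  facet normal 0.0000 0.0000 -1.0000
    outer loop
      vertex 25.6 4.4 0.0
      vertex 15.0 0.0 0.0
      vertex 30.0 15.0 0.0
    endloop
  endfacet
  facet normal 0.4619 0.1917 0.8660
    outer loop
      vertex 30.0 15.0 0.0
      vertex 25.6 25.6 0.0
      vertex 15.0 15.0 8.0
    endloop
  endfacet
  facet normal 0.1917 0.4619 0.8660
    outer loop
      vertex 25.6 25.6 0.0
      vertex 15.0 30.0 0.0
      vertex 15.0 15.0 8.0
    endloop
  endfacet
  facet normal -0.1917 0.4619 0.8660
    outer loop
      vertex 15.0 30.0 0.0
      vertex 4.4 25.6 0.0
      vertex 15.0 15.0 8.0
    endloop
  endfacet
  facet normal -0.4619 0.1917 0.8660
    outer loop
      vertex 4.4 25.6 0.0
      vertex 0.0 15.0 0.0
      vertex 15.0 15.0 8.0
    endloop
  endfacet
  facet normal -0.4619 -0.1917 0.8660
    outer loop
      vertex 0.0 15.0 0.0
      vertex 4.4 4.4 0.0
      vertex 15.0 15.0 8.0
    endloop
  endfacet
  facet normal -0.1917 -0.4619 0.8660
    outer loop
      vertex 4.4 4.4 0.0
      vertex 15.0 0.0 0.0
      vertex 15.0 15.0 8.0
    endloop
  endfacet
  facet normal 0.1917 -0.4619 0.8660
    outer loop
      vertex 15.0 0.0 0.0
      vertex 25.6 4.4 0.0
      vertex 15.0 15.0 8.0
    endloop
  endfacet
  facet normal 0.4619 -0.1917 0.8660
    outer loop
      vertex 25.6 4.4 0.0
      vertex 30.0 15.0 0.0
      vertex 15.0 15.0 8.0
    endloop
  endfacet
endsolid part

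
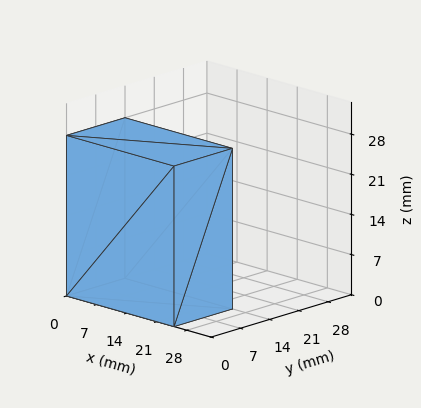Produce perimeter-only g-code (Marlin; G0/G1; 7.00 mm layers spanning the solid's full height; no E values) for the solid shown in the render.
Reading the render: the shape is a rectangular box, roughly 25 × 14 mm footprint and 28 mm tall (dimensions read to the nearest mm from the axis ticks). For the g-code, the solid's height is divided into equal slices at the stated Δz and each level perimeter traced with G1 moves after a G0 lift.

; perimeter-only toolpath
G21 ; units = mm
G90 ; absolute positioning
G28 ; home
; layer 1
G0 Z7.00
G0 X0.00 Y0.00
G1 X25.00 Y0.00
G1 X25.00 Y14.00
G1 X0.00 Y14.00
G1 X0.00 Y0.00
; layer 2
G0 Z14.00
G0 X0.00 Y0.00
G1 X25.00 Y0.00
G1 X25.00 Y14.00
G1 X0.00 Y14.00
G1 X0.00 Y0.00
; layer 3
G0 Z21.00
G0 X0.00 Y0.00
G1 X25.00 Y0.00
G1 X25.00 Y14.00
G1 X0.00 Y14.00
G1 X0.00 Y0.00
; layer 4
G0 Z28.00
G0 X0.00 Y0.00
G1 X25.00 Y0.00
G1 X25.00 Y14.00
G1 X0.00 Y14.00
G1 X0.00 Y0.00
M2 ; end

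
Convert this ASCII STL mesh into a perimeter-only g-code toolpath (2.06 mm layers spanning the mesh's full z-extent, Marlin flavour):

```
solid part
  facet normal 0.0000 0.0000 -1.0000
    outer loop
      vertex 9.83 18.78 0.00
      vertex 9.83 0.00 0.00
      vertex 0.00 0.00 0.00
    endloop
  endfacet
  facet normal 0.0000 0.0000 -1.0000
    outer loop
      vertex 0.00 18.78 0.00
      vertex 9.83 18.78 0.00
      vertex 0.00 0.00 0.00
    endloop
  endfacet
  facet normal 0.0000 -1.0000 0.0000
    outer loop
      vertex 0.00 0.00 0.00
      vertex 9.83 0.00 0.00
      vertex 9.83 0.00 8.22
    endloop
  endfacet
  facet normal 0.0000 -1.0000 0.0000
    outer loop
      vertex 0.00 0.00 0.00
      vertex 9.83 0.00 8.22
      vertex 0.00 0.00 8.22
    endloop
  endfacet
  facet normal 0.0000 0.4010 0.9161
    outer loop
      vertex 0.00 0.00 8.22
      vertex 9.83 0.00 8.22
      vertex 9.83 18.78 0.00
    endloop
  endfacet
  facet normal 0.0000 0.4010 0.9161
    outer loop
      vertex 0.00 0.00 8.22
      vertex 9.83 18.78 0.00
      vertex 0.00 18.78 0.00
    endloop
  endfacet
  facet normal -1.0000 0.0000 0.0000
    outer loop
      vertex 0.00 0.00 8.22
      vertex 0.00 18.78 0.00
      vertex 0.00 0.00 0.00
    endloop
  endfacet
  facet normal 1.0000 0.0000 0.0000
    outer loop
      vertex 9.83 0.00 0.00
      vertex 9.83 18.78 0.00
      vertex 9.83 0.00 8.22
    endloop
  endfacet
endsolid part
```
; perimeter-only toolpath
G21 ; units = mm
G90 ; absolute positioning
G28 ; home
; layer 1
G0 Z2.06
G0 X0.00 Y0.00
G1 X9.83 Y0.00
G1 X9.83 Y14.09
G1 X0.00 Y14.09
G1 X0.00 Y0.00
; layer 2
G0 Z4.11
G0 X0.00 Y0.00
G1 X9.83 Y0.00
G1 X9.83 Y9.39
G1 X0.00 Y9.39
G1 X0.00 Y0.00
; layer 3
G0 Z6.17
G0 X0.00 Y0.00
G1 X9.83 Y0.00
G1 X9.83 Y4.70
G1 X0.00 Y4.70
G1 X0.00 Y0.00
M2 ; end

The solid is a wedge (ramp): 9.83 × 18.8 mm base, rising to 8.22 mm along the y=0 edge and sloping linearly to z=0 at y=18.8. Slicing at Δz = 2.06 mm — 4 equal slices spanning the solid's height, so layer i sits at z = i·h/4 — gives 3 non-empty perimeters. Each is a 4-segment closed polygon; G0 lifts to the layer z and rapids to the start vertex, then G1 traces the edges. The cross-section shrinks linearly with z (the slice at the apex is degenerate and omitted).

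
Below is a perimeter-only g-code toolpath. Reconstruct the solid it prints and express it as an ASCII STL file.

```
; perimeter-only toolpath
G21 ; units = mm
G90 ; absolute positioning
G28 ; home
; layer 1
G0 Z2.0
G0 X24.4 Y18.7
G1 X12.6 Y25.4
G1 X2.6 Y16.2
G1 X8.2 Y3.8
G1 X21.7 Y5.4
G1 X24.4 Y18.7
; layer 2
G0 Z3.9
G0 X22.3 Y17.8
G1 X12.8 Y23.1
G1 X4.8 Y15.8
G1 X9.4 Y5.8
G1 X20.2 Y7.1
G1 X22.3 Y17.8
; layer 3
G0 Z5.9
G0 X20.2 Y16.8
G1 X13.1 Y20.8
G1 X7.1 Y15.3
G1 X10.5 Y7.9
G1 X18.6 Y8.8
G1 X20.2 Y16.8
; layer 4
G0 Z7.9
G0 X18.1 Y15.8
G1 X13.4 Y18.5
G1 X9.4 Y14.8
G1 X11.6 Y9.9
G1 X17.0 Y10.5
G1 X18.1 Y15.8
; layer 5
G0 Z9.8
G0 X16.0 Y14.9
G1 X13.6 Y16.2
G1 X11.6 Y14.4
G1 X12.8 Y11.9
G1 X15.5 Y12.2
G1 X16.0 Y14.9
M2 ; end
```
solid part
  facet normal 0.0000 0.0000 -1.0000
    outer loop
      vertex 0.3 16.7 0.0
      vertex 12.3 27.7 0.0
      vertex 26.5 19.7 0.0
    endloop
  endfacet
  facet normal 0.0000 0.0000 -1.0000
    outer loop
      vertex 7.1 1.8 0.0
      vertex 0.3 16.7 0.0
      vertex 26.5 19.7 0.0
    endloop
  endfacet
  facet normal 0.0000 0.0000 -1.0000
    outer loop
      vertex 23.3 3.7 0.0
      vertex 7.1 1.8 0.0
      vertex 26.5 19.7 0.0
    endloop
  endfacet
  facet normal 0.3554 0.6309 0.6896
    outer loop
      vertex 26.5 19.7 0.0
      vertex 12.3 27.7 0.0
      vertex 13.9 13.9 11.8
    endloop
  endfacet
  facet normal -0.4890 0.5334 0.6902
    outer loop
      vertex 12.3 27.7 0.0
      vertex 0.3 16.7 0.0
      vertex 13.9 13.9 11.8
    endloop
  endfacet
  facet normal -0.6596 -0.3010 0.6887
    outer loop
      vertex 0.3 16.7 0.0
      vertex 7.1 1.8 0.0
      vertex 13.9 13.9 11.8
    endloop
  endfacet
  facet normal 0.0844 -0.7196 0.6893
    outer loop
      vertex 7.1 1.8 0.0
      vertex 23.3 3.7 0.0
      vertex 13.9 13.9 11.8
    endloop
  endfacet
  facet normal 0.7107 -0.1421 0.6890
    outer loop
      vertex 23.3 3.7 0.0
      vertex 26.5 19.7 0.0
      vertex 13.9 13.9 11.8
    endloop
  endfacet
endsolid part

The G0 Z moves step by Δz≈2.0 mm. The G1 loops shrink linearly with z, so the solid tapers from its base footprint up to z≈11.8. Closing with a flat bottom cap and the tapered top and triangulating gives 8 facets — a regular 5-sided pyramid, base circumscribed radius ≈ 13.9 mm, apex at z ≈ 11.8 mm.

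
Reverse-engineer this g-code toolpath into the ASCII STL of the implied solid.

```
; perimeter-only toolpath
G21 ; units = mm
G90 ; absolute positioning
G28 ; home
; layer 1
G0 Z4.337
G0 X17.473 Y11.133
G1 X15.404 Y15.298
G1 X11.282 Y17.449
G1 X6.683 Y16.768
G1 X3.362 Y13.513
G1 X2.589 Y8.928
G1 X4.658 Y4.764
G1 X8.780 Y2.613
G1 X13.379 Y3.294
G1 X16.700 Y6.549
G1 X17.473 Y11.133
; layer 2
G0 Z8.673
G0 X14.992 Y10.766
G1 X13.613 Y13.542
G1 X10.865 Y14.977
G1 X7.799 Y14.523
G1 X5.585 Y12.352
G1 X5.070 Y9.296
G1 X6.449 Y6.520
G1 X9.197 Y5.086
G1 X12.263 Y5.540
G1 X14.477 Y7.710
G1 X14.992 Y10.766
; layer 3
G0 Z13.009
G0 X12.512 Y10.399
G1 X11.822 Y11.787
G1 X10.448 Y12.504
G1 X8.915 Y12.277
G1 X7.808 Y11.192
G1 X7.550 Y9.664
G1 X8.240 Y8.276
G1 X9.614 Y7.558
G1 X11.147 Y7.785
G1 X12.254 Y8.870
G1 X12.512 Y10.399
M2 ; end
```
solid part
  facet normal 0.0000 0.0000 -1.0000
    outer loop
      vertex 11.699 19.922 0.000
      vertex 17.195 17.053 0.000
      vertex 19.954 11.501 0.000
    endloop
  endfacet
  facet normal 0.0000 0.0000 -1.0000
    outer loop
      vertex 5.567 19.014 0.000
      vertex 11.699 19.922 0.000
      vertex 19.954 11.501 0.000
    endloop
  endfacet
  facet normal 0.0000 0.0000 -1.0000
    outer loop
      vertex 1.139 14.674 0.000
      vertex 5.567 19.014 0.000
      vertex 19.954 11.501 0.000
    endloop
  endfacet
  facet normal 0.0000 0.0000 -1.0000
    outer loop
      vertex 0.108 8.561 0.000
      vertex 1.139 14.674 0.000
      vertex 19.954 11.501 0.000
    endloop
  endfacet
  facet normal 0.0000 0.0000 -1.0000
    outer loop
      vertex 2.867 3.009 0.000
      vertex 0.108 8.561 0.000
      vertex 19.954 11.501 0.000
    endloop
  endfacet
  facet normal 0.0000 0.0000 -1.0000
    outer loop
      vertex 8.363 0.140 0.000
      vertex 2.867 3.009 0.000
      vertex 19.954 11.501 0.000
    endloop
  endfacet
  facet normal 0.0000 0.0000 -1.0000
    outer loop
      vertex 14.495 1.048 0.000
      vertex 8.363 0.140 0.000
      vertex 19.954 11.501 0.000
    endloop
  endfacet
  facet normal 0.0000 0.0000 -1.0000
    outer loop
      vertex 18.923 5.388 0.000
      vertex 14.495 1.048 0.000
      vertex 19.954 11.501 0.000
    endloop
  endfacet
  facet normal 0.7847 0.3899 0.4819
    outer loop
      vertex 19.954 11.501 0.000
      vertex 17.195 17.053 0.000
      vertex 10.031 10.031 17.346
    endloop
  endfacet
  facet normal 0.4055 0.7768 0.4819
    outer loop
      vertex 17.195 17.053 0.000
      vertex 11.699 19.922 0.000
      vertex 10.031 10.031 17.346
    endloop
  endfacet
  facet normal -0.1283 0.8668 0.4819
    outer loop
      vertex 11.699 19.922 0.000
      vertex 5.567 19.014 0.000
      vertex 10.031 10.031 17.346
    endloop
  endfacet
  facet normal -0.6133 0.6258 0.4819
    outer loop
      vertex 5.567 19.014 0.000
      vertex 1.139 14.674 0.000
      vertex 10.031 10.031 17.346
    endloop
  endfacet
  facet normal -0.8640 0.1457 0.4819
    outer loop
      vertex 1.139 14.674 0.000
      vertex 0.108 8.561 0.000
      vertex 10.031 10.031 17.346
    endloop
  endfacet
  facet normal -0.7847 -0.3899 0.4819
    outer loop
      vertex 0.108 8.561 0.000
      vertex 2.867 3.009 0.000
      vertex 10.031 10.031 17.346
    endloop
  endfacet
  facet normal -0.4055 -0.7768 0.4819
    outer loop
      vertex 2.867 3.009 0.000
      vertex 8.363 0.140 0.000
      vertex 10.031 10.031 17.346
    endloop
  endfacet
  facet normal 0.1283 -0.8668 0.4819
    outer loop
      vertex 8.363 0.140 0.000
      vertex 14.495 1.048 0.000
      vertex 10.031 10.031 17.346
    endloop
  endfacet
  facet normal 0.6133 -0.6258 0.4819
    outer loop
      vertex 14.495 1.048 0.000
      vertex 18.923 5.388 0.000
      vertex 10.031 10.031 17.346
    endloop
  endfacet
  facet normal 0.8640 -0.1457 0.4819
    outer loop
      vertex 18.923 5.388 0.000
      vertex 19.954 11.501 0.000
      vertex 10.031 10.031 17.346
    endloop
  endfacet
endsolid part

The G0 Z moves step by Δz≈4.337 mm. The G1 loops shrink linearly with z, so the solid tapers from its base footprint up to z≈17.3. Closing with a flat bottom cap and the tapered top and triangulating gives 18 facets — a regular 10-sided pyramid, base circumscribed radius ≈ 10 mm, apex at z ≈ 17.3 mm.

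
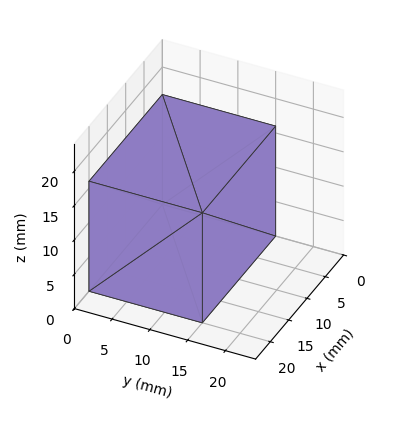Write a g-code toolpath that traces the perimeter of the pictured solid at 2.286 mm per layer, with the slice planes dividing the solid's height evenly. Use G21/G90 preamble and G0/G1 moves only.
Reading the render: the shape is a rectangular box, roughly 20 × 15 mm footprint and 16 mm tall (dimensions read to the nearest mm from the axis ticks). For the g-code, the solid's height is divided into equal slices at the stated Δz and each level perimeter traced with G1 moves after a G0 lift.

; perimeter-only toolpath
G21 ; units = mm
G90 ; absolute positioning
G28 ; home
; layer 1
G0 Z2.286
G0 X0.000 Y0.000
G1 X20.000 Y0.000
G1 X20.000 Y15.000
G1 X0.000 Y15.000
G1 X0.000 Y0.000
; layer 2
G0 Z4.571
G0 X0.000 Y0.000
G1 X20.000 Y0.000
G1 X20.000 Y15.000
G1 X0.000 Y15.000
G1 X0.000 Y0.000
; layer 3
G0 Z6.857
G0 X0.000 Y0.000
G1 X20.000 Y0.000
G1 X20.000 Y15.000
G1 X0.000 Y15.000
G1 X0.000 Y0.000
; layer 4
G0 Z9.143
G0 X0.000 Y0.000
G1 X20.000 Y0.000
G1 X20.000 Y15.000
G1 X0.000 Y15.000
G1 X0.000 Y0.000
; layer 5
G0 Z11.429
G0 X0.000 Y0.000
G1 X20.000 Y0.000
G1 X20.000 Y15.000
G1 X0.000 Y15.000
G1 X0.000 Y0.000
; layer 6
G0 Z13.714
G0 X0.000 Y0.000
G1 X20.000 Y0.000
G1 X20.000 Y15.000
G1 X0.000 Y15.000
G1 X0.000 Y0.000
; layer 7
G0 Z16.000
G0 X0.000 Y0.000
G1 X20.000 Y0.000
G1 X20.000 Y15.000
G1 X0.000 Y15.000
G1 X0.000 Y0.000
M2 ; end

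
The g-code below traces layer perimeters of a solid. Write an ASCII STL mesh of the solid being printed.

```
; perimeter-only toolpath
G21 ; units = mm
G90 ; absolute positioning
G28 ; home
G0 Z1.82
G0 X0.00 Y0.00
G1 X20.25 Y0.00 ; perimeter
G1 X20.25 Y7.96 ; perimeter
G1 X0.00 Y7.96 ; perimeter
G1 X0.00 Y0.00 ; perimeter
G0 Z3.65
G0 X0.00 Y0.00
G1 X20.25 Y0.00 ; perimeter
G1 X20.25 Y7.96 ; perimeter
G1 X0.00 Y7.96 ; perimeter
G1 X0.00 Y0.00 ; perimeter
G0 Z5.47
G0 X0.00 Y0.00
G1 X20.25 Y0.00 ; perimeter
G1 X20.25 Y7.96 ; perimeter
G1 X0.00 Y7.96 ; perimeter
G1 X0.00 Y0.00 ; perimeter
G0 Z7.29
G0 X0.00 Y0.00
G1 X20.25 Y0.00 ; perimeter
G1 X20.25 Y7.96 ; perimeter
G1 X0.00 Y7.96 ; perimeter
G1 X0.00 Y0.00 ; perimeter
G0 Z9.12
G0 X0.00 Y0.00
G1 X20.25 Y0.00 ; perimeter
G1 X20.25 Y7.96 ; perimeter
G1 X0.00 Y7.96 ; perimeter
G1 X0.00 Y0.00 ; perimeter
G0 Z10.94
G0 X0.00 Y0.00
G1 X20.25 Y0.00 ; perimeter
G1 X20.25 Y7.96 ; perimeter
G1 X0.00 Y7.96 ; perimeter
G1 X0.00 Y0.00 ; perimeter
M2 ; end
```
solid part
  facet normal 0.0000 0.0000 -1.0000
    outer loop
      vertex 20.25 7.96 0.00
      vertex 20.25 0.00 0.00
      vertex 0.00 0.00 0.00
    endloop
  endfacet
  facet normal 0.0000 0.0000 -1.0000
    outer loop
      vertex 0.00 7.96 0.00
      vertex 20.25 7.96 0.00
      vertex 0.00 0.00 0.00
    endloop
  endfacet
  facet normal 0.0000 0.0000 1.0000
    outer loop
      vertex 0.00 0.00 10.94
      vertex 20.25 0.00 10.94
      vertex 20.25 7.96 10.94
    endloop
  endfacet
  facet normal 0.0000 0.0000 1.0000
    outer loop
      vertex 0.00 0.00 10.94
      vertex 20.25 7.96 10.94
      vertex 0.00 7.96 10.94
    endloop
  endfacet
  facet normal 0.0000 -1.0000 0.0000
    outer loop
      vertex 0.00 0.00 0.00
      vertex 20.25 0.00 0.00
      vertex 20.25 0.00 10.94
    endloop
  endfacet
  facet normal 0.0000 -1.0000 0.0000
    outer loop
      vertex 0.00 0.00 0.00
      vertex 20.25 0.00 10.94
      vertex 0.00 0.00 10.94
    endloop
  endfacet
  facet normal 0.0000 1.0000 0.0000
    outer loop
      vertex 20.25 7.96 10.94
      vertex 20.25 7.96 0.00
      vertex 0.00 7.96 0.00
    endloop
  endfacet
  facet normal 0.0000 1.0000 0.0000
    outer loop
      vertex 0.00 7.96 10.94
      vertex 20.25 7.96 10.94
      vertex 0.00 7.96 0.00
    endloop
  endfacet
  facet normal -1.0000 0.0000 0.0000
    outer loop
      vertex 0.00 7.96 10.94
      vertex 0.00 7.96 0.00
      vertex 0.00 0.00 0.00
    endloop
  endfacet
  facet normal -1.0000 0.0000 0.0000
    outer loop
      vertex 0.00 0.00 10.94
      vertex 0.00 7.96 10.94
      vertex 0.00 0.00 0.00
    endloop
  endfacet
  facet normal 1.0000 0.0000 0.0000
    outer loop
      vertex 20.25 0.00 0.00
      vertex 20.25 7.96 0.00
      vertex 20.25 7.96 10.94
    endloop
  endfacet
  facet normal 1.0000 0.0000 0.0000
    outer loop
      vertex 20.25 0.00 0.00
      vertex 20.25 7.96 10.94
      vertex 20.25 0.00 10.94
    endloop
  endfacet
endsolid part

The G0 Z moves step by Δz≈1.82 mm. Every layer's G1 loop is the same polygon, so the solid is a straight extrusion of it from z=0 to z≈10.9. Closing with flat bottom and top caps and triangulating gives 12 facets — a rectangular box, roughly 20.2 × 7.96 mm footprint and 10.9 mm tall.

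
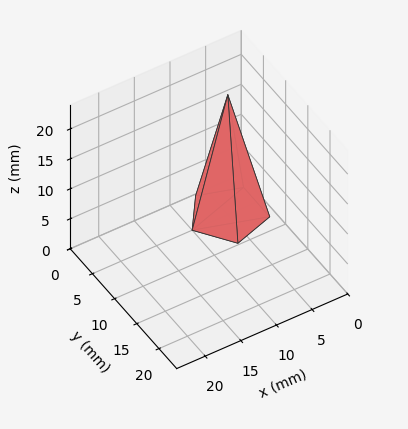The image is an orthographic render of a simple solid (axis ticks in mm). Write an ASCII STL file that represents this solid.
Reading the render: the shape is a regular 5-sided pyramid, base circumscribed radius ≈ 5 mm, apex at z ≈ 20 mm (dimensions read to the nearest mm from the axis ticks). For the STL, each face is triangulated and given an outward normal.

solid part
  facet normal 0.0000 0.0000 -1.0000
    outer loop
      vertex 0.95 7.94 0.00
      vertex 6.55 9.76 0.00
      vertex 10.00 5.00 0.00
    endloop
  endfacet
  facet normal 0.0000 0.0000 -1.0000
    outer loop
      vertex 0.95 2.06 0.00
      vertex 0.95 7.94 0.00
      vertex 10.00 5.00 0.00
    endloop
  endfacet
  facet normal 0.0000 0.0000 -1.0000
    outer loop
      vertex 6.55 0.24 0.00
      vertex 0.95 2.06 0.00
      vertex 10.00 5.00 0.00
    endloop
  endfacet
  facet normal 0.7936 0.5752 0.1984
    outer loop
      vertex 10.00 5.00 0.00
      vertex 6.55 9.76 0.00
      vertex 5.00 5.00 20.00
    endloop
  endfacet
  facet normal -0.3029 0.9321 0.1984
    outer loop
      vertex 6.55 9.76 0.00
      vertex 0.95 7.94 0.00
      vertex 5.00 5.00 20.00
    endloop
  endfacet
  facet normal -0.9801 0.0000 0.1985
    outer loop
      vertex 0.95 7.94 0.00
      vertex 0.95 2.06 0.00
      vertex 5.00 5.00 20.00
    endloop
  endfacet
  facet normal -0.3029 -0.9321 0.1984
    outer loop
      vertex 0.95 2.06 0.00
      vertex 6.55 0.24 0.00
      vertex 5.00 5.00 20.00
    endloop
  endfacet
  facet normal 0.7936 -0.5752 0.1984
    outer loop
      vertex 6.55 0.24 0.00
      vertex 10.00 5.00 0.00
      vertex 5.00 5.00 20.00
    endloop
  endfacet
endsolid part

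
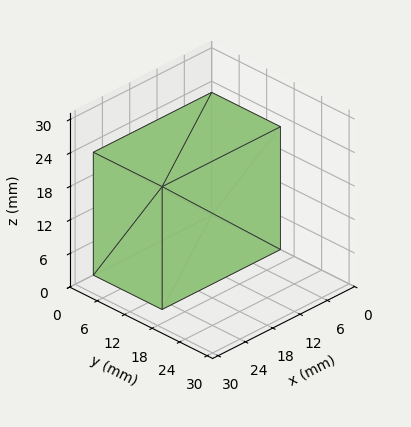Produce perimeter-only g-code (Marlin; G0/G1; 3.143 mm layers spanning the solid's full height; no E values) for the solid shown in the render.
Reading the render: the shape is a rectangular box, roughly 26 × 15 mm footprint and 22 mm tall (dimensions read to the nearest mm from the axis ticks). For the g-code, the solid's height is divided into equal slices at the stated Δz and each level perimeter traced with G1 moves after a G0 lift.

; perimeter-only toolpath
G21 ; units = mm
G90 ; absolute positioning
G28 ; home
; layer 1
G0 Z3.143
G0 X0.000 Y0.000
G1 X26.000 Y0.000
G1 X26.000 Y15.000
G1 X0.000 Y15.000
G1 X0.000 Y0.000
; layer 2
G0 Z6.286
G0 X0.000 Y0.000
G1 X26.000 Y0.000
G1 X26.000 Y15.000
G1 X0.000 Y15.000
G1 X0.000 Y0.000
; layer 3
G0 Z9.429
G0 X0.000 Y0.000
G1 X26.000 Y0.000
G1 X26.000 Y15.000
G1 X0.000 Y15.000
G1 X0.000 Y0.000
; layer 4
G0 Z12.571
G0 X0.000 Y0.000
G1 X26.000 Y0.000
G1 X26.000 Y15.000
G1 X0.000 Y15.000
G1 X0.000 Y0.000
; layer 5
G0 Z15.714
G0 X0.000 Y0.000
G1 X26.000 Y0.000
G1 X26.000 Y15.000
G1 X0.000 Y15.000
G1 X0.000 Y0.000
; layer 6
G0 Z18.857
G0 X0.000 Y0.000
G1 X26.000 Y0.000
G1 X26.000 Y15.000
G1 X0.000 Y15.000
G1 X0.000 Y0.000
; layer 7
G0 Z22.000
G0 X0.000 Y0.000
G1 X26.000 Y0.000
G1 X26.000 Y15.000
G1 X0.000 Y15.000
G1 X0.000 Y0.000
M2 ; end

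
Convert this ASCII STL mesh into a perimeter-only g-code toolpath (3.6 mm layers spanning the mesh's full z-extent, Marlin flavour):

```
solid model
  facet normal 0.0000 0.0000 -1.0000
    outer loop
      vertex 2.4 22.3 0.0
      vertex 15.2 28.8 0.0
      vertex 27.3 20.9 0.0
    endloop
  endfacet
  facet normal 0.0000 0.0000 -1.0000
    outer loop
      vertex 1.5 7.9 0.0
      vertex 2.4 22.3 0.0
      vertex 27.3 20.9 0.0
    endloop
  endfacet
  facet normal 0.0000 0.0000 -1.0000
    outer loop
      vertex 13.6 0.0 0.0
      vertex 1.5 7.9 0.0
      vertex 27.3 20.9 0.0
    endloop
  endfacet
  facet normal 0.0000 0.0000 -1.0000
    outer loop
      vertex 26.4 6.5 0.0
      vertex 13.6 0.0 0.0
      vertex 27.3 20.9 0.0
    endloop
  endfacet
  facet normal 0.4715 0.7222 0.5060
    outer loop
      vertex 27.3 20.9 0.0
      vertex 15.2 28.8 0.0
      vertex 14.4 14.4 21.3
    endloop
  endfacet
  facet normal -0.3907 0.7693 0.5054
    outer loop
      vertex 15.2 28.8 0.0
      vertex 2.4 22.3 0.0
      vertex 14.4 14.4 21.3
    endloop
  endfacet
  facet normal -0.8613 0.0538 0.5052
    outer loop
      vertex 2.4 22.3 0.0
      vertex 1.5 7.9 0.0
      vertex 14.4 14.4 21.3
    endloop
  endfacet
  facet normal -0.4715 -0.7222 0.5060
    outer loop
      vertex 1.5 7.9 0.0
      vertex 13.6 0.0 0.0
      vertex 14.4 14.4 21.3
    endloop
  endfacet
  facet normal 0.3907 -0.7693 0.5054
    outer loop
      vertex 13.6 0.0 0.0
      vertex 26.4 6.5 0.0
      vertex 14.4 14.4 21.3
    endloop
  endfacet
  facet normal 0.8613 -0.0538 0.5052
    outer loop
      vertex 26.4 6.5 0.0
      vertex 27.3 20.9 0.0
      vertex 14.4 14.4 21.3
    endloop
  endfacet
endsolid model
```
; perimeter-only toolpath
G21 ; units = mm
G90 ; absolute positioning
G28 ; home
; layer 1
G0 Z3.6
G0 X25.2 Y19.8
G1 X15.1 Y26.4
G1 X4.4 Y21.0
G1 X3.7 Y9.0
G1 X13.7 Y2.4
G1 X24.4 Y7.8
G1 X25.2 Y19.8
; layer 2
G0 Z7.1
G0 X23.0 Y18.7
G1 X14.9 Y24.0
G1 X6.4 Y19.7
G1 X5.8 Y10.1
G1 X13.9 Y4.8
G1 X22.4 Y9.1
G1 X23.0 Y18.7
; layer 3
G0 Z10.7
G0 X20.9 Y17.6
G1 X14.8 Y21.6
G1 X8.4 Y18.4
G1 X8.0 Y11.2
G1 X14.0 Y7.2
G1 X20.4 Y10.4
G1 X20.9 Y17.6
; layer 4
G0 Z14.2
G0 X18.7 Y16.6
G1 X14.7 Y19.2
G1 X10.4 Y17.0
G1 X10.1 Y12.2
G1 X14.1 Y9.6
G1 X18.4 Y11.8
G1 X18.7 Y16.6
; layer 5
G0 Z17.8
G0 X16.6 Y15.5
G1 X14.5 Y16.8
G1 X12.4 Y15.7
G1 X12.2 Y13.3
G1 X14.3 Y12.0
G1 X16.4 Y13.1
G1 X16.6 Y15.5
M2 ; end

The solid is a regular 6-sided pyramid, base circumscribed radius ≈ 14.4 mm, apex at z ≈ 21.3 mm. Slicing at Δz = 3.6 mm — 6 equal slices spanning the solid's height, so layer i sits at z = i·h/6 — gives 5 non-empty perimeters. Each is a 6-segment closed polygon; G0 lifts to the layer z and rapids to the start vertex, then G1 traces the edges. The cross-section shrinks linearly with z (the slice at the apex is degenerate and omitted).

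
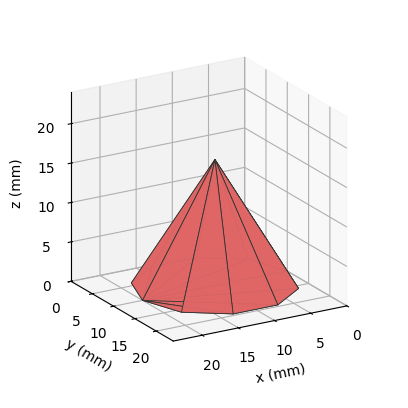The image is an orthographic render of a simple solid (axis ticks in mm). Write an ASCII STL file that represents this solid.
Reading the render: the shape is a regular 10-sided pyramid, base circumscribed radius ≈ 10 mm, apex at z ≈ 16 mm (dimensions read to the nearest mm from the axis ticks). For the STL, each face is triangulated and given an outward normal.

solid part
  facet normal 0.0000 0.0000 -1.0000
    outer loop
      vertex 13.09 19.51 0.00
      vertex 18.09 15.88 0.00
      vertex 20.00 10.00 0.00
    endloop
  endfacet
  facet normal 0.0000 0.0000 -1.0000
    outer loop
      vertex 6.91 19.51 0.00
      vertex 13.09 19.51 0.00
      vertex 20.00 10.00 0.00
    endloop
  endfacet
  facet normal 0.0000 0.0000 -1.0000
    outer loop
      vertex 1.91 15.88 0.00
      vertex 6.91 19.51 0.00
      vertex 20.00 10.00 0.00
    endloop
  endfacet
  facet normal 0.0000 0.0000 -1.0000
    outer loop
      vertex 0.00 10.00 0.00
      vertex 1.91 15.88 0.00
      vertex 20.00 10.00 0.00
    endloop
  endfacet
  facet normal 0.0000 0.0000 -1.0000
    outer loop
      vertex 1.91 4.12 0.00
      vertex 0.00 10.00 0.00
      vertex 20.00 10.00 0.00
    endloop
  endfacet
  facet normal 0.0000 0.0000 -1.0000
    outer loop
      vertex 6.91 0.49 0.00
      vertex 1.91 4.12 0.00
      vertex 20.00 10.00 0.00
    endloop
  endfacet
  facet normal 0.0000 0.0000 -1.0000
    outer loop
      vertex 13.09 0.49 0.00
      vertex 6.91 0.49 0.00
      vertex 20.00 10.00 0.00
    endloop
  endfacet
  facet normal 0.0000 0.0000 -1.0000
    outer loop
      vertex 18.09 4.12 0.00
      vertex 13.09 0.49 0.00
      vertex 20.00 10.00 0.00
    endloop
  endfacet
  facet normal 0.8175 0.2656 0.5110
    outer loop
      vertex 20.00 10.00 0.00
      vertex 18.09 15.88 0.00
      vertex 10.00 10.00 16.00
    endloop
  endfacet
  facet normal 0.5050 0.6956 0.5110
    outer loop
      vertex 18.09 15.88 0.00
      vertex 13.09 19.51 0.00
      vertex 10.00 10.00 16.00
    endloop
  endfacet
  facet normal 0.0000 0.8596 0.5109
    outer loop
      vertex 13.09 19.51 0.00
      vertex 6.91 19.51 0.00
      vertex 10.00 10.00 16.00
    endloop
  endfacet
  facet normal -0.5050 0.6956 0.5110
    outer loop
      vertex 6.91 19.51 0.00
      vertex 1.91 15.88 0.00
      vertex 10.00 10.00 16.00
    endloop
  endfacet
  facet normal -0.8175 0.2656 0.5110
    outer loop
      vertex 1.91 15.88 0.00
      vertex 0.00 10.00 0.00
      vertex 10.00 10.00 16.00
    endloop
  endfacet
  facet normal -0.8175 -0.2656 0.5110
    outer loop
      vertex 0.00 10.00 0.00
      vertex 1.91 4.12 0.00
      vertex 10.00 10.00 16.00
    endloop
  endfacet
  facet normal -0.5050 -0.6956 0.5110
    outer loop
      vertex 1.91 4.12 0.00
      vertex 6.91 0.49 0.00
      vertex 10.00 10.00 16.00
    endloop
  endfacet
  facet normal 0.0000 -0.8596 0.5109
    outer loop
      vertex 6.91 0.49 0.00
      vertex 13.09 0.49 0.00
      vertex 10.00 10.00 16.00
    endloop
  endfacet
  facet normal 0.5050 -0.6956 0.5110
    outer loop
      vertex 13.09 0.49 0.00
      vertex 18.09 4.12 0.00
      vertex 10.00 10.00 16.00
    endloop
  endfacet
  facet normal 0.8175 -0.2656 0.5110
    outer loop
      vertex 18.09 4.12 0.00
      vertex 20.00 10.00 0.00
      vertex 10.00 10.00 16.00
    endloop
  endfacet
endsolid part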